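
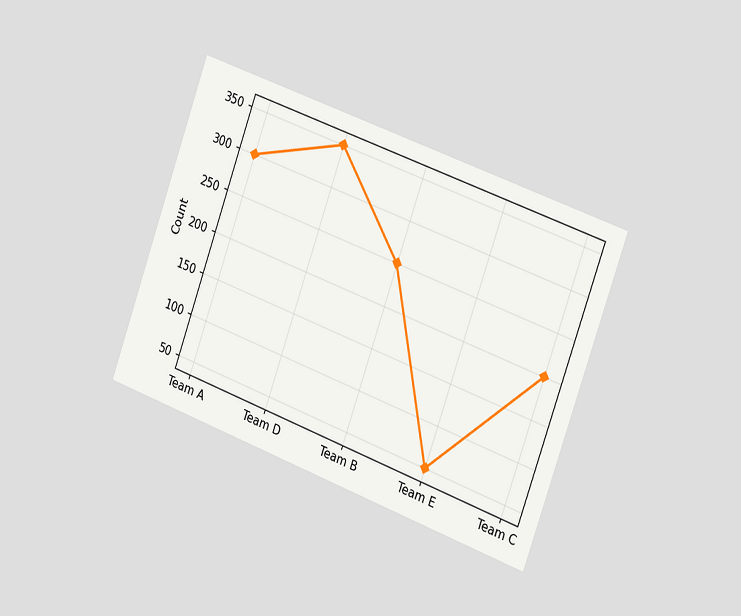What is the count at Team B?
The chart is tilted about 20° clockwise and viewed slightly from the right. At Team B, the line is at 250.

250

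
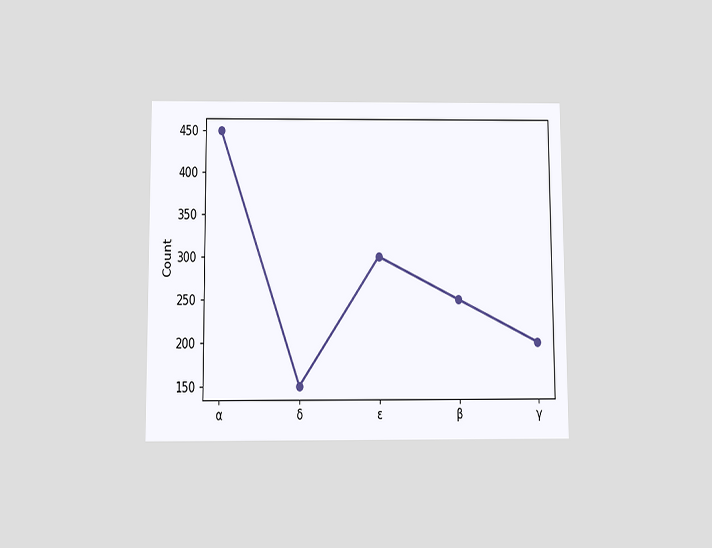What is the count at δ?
150

The chart is viewed slightly from below. At δ, the line is at 150.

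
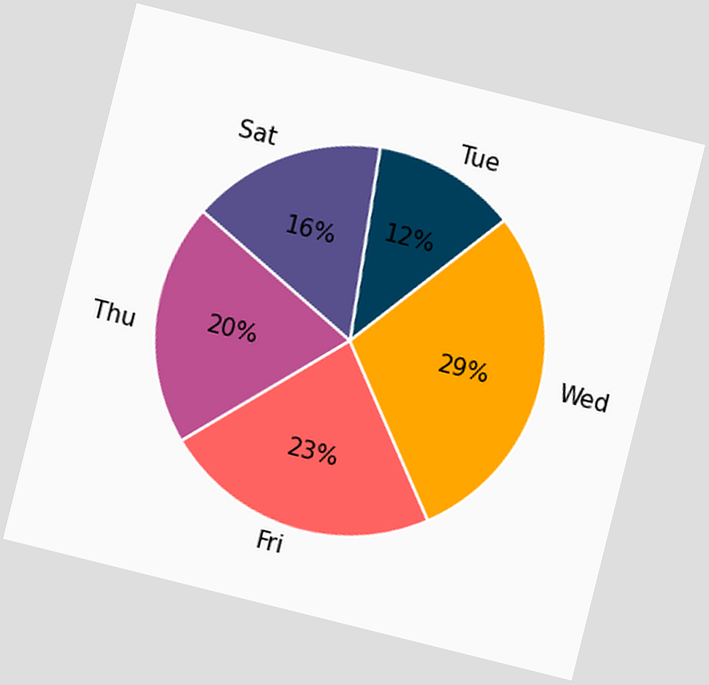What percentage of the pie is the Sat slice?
16%

The chart is tilted about 14° clockwise. The Sat slice takes up 16% of the pie.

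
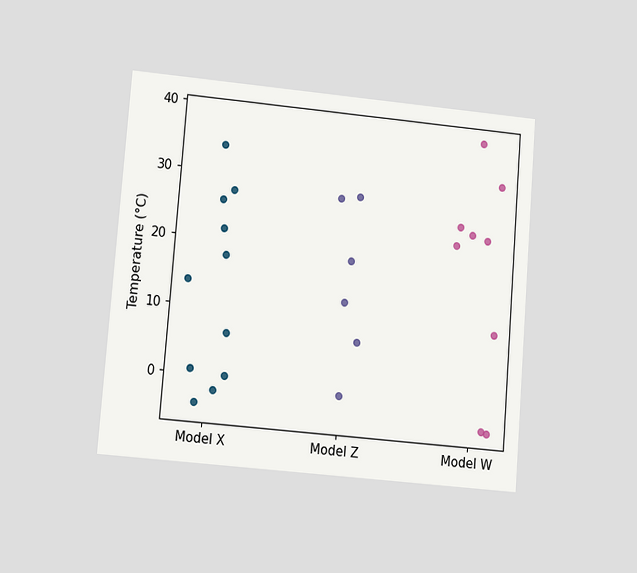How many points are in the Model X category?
The chart is tilted about 5° clockwise and viewed at a slight angle. Counting the markers in the Model X column gives 11.

11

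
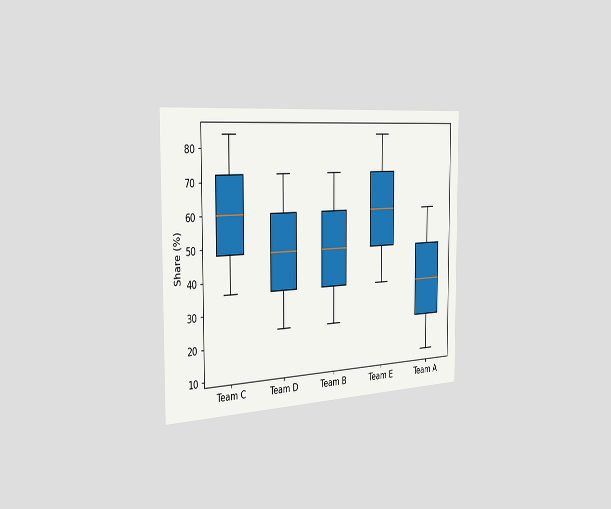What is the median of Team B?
48%

The chart is viewed slightly from the left. The median line in the Team B box sits at 48%.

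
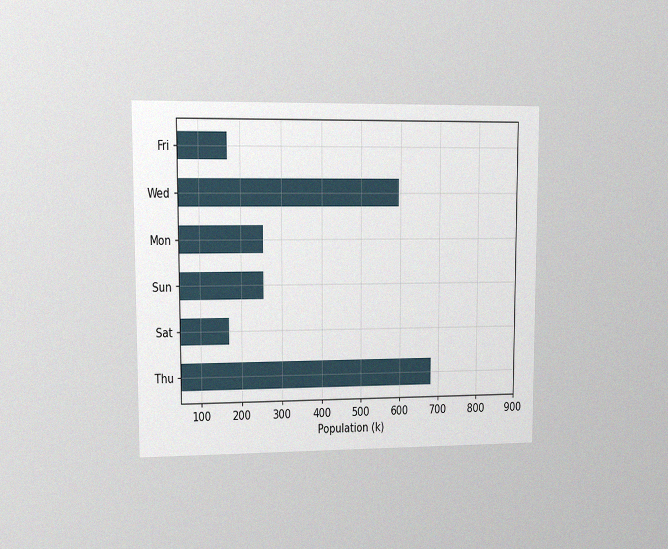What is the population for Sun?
255k

The chart is viewed at a slight angle, with some photo noise. Reading along the chart's x-axis, the Sun bar reaches 255k.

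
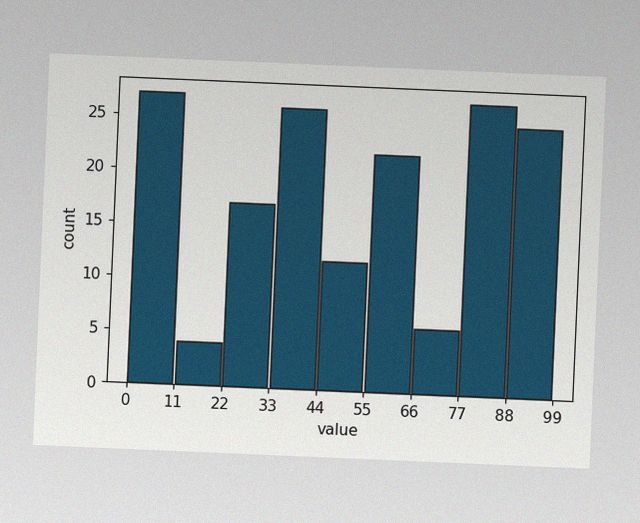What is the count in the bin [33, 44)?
26

The chart is tilted about 2° clockwise, with some photo noise. The [33, 44) bin has height 26.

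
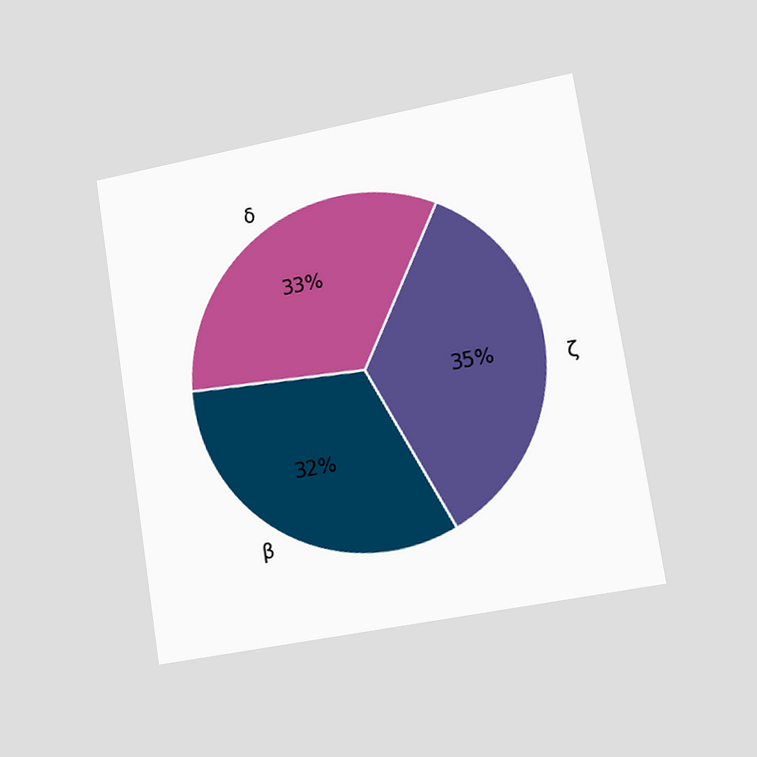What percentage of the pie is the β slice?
32%

The chart is tilted about 9° counter-clockwise and viewed slightly from the right. The β slice takes up 32% of the pie.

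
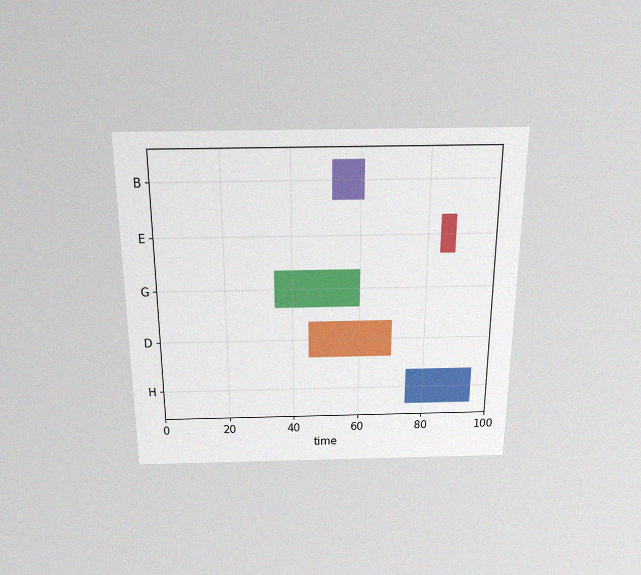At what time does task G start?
35

The chart is viewed slightly from above, with some photo noise. The G bar begins at t=35.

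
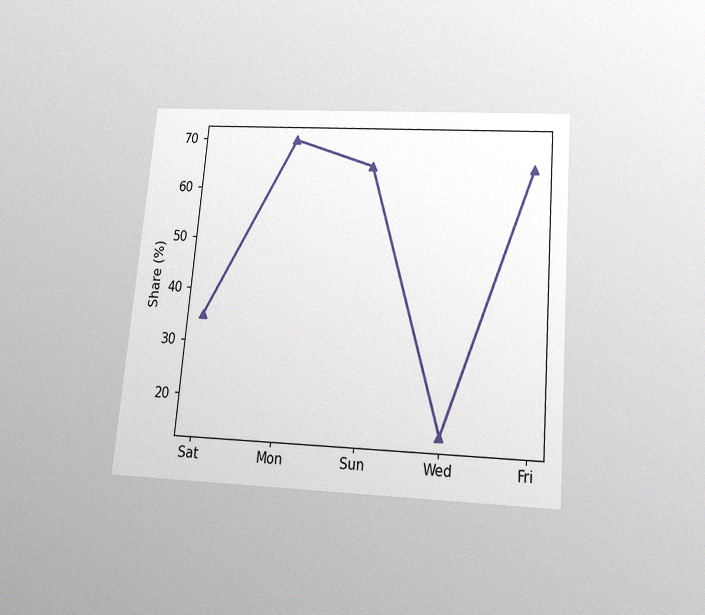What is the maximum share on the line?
70%

The chart is tilted about 5° clockwise and viewed slightly from below, with some photo noise. The highest point is at Mon, and reading across to the y-axis gives 70%.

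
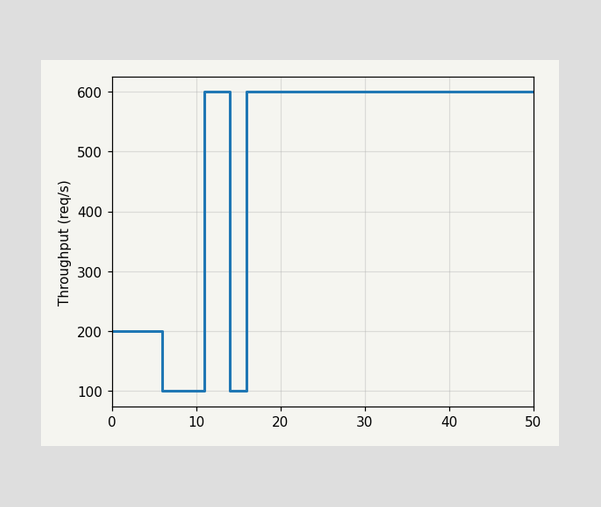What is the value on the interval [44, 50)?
On [44, 50) the step sits at 600req/s.

600req/s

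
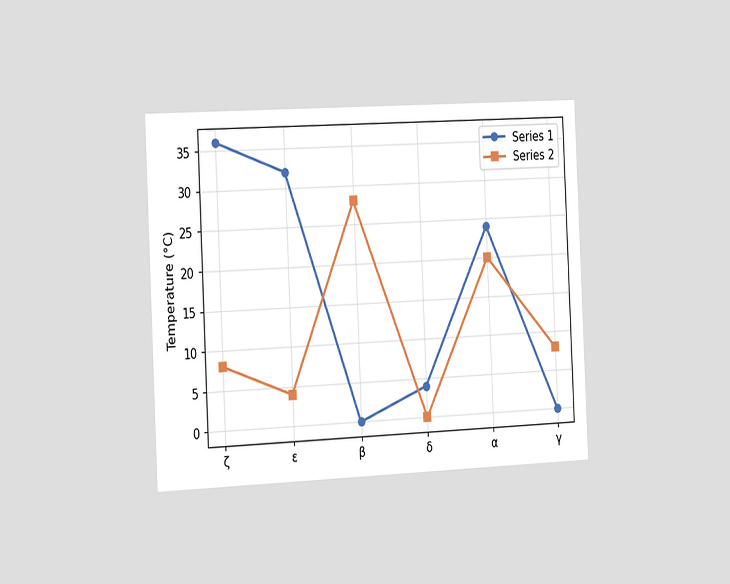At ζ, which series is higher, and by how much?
Series 1, by 28°C

The chart is tilted about 3° counter-clockwise and viewed slightly from the left. At ζ, Series 1 sits above the other line by 28°C.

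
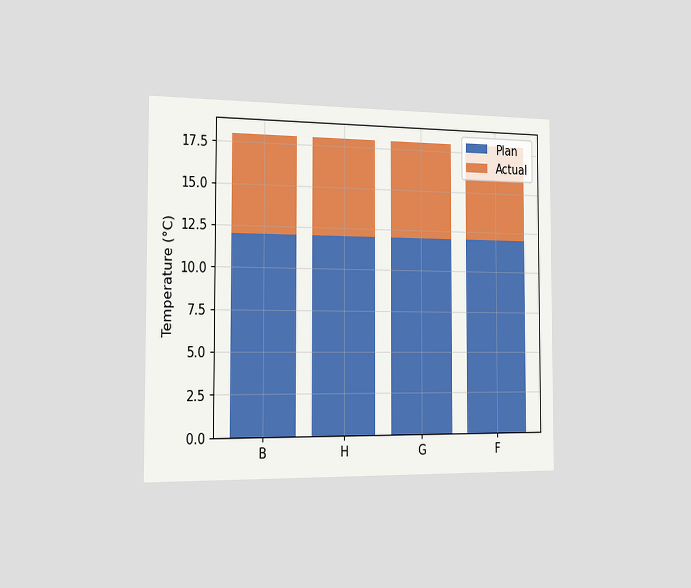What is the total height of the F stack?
18°C

The chart is viewed slightly from the left. The F stack's top reaches 18°C on the y-axis.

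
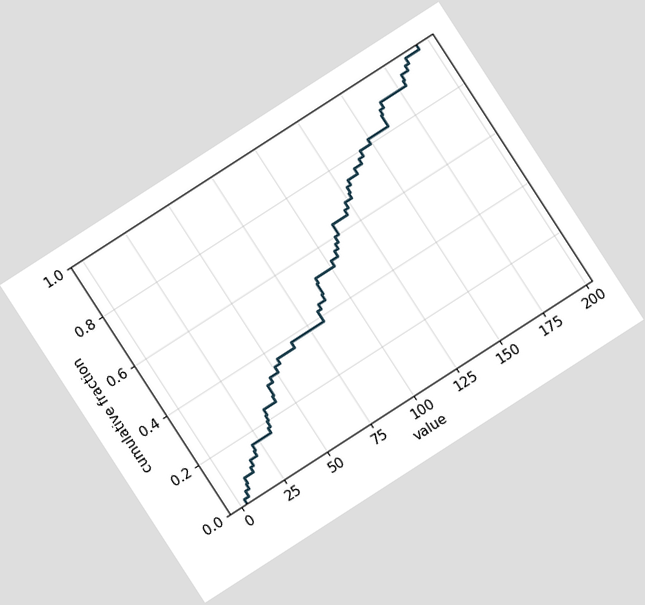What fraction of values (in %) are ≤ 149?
The chart is tilted about 33° counter-clockwise. At x=149 the ECDF step is at 82%.

82%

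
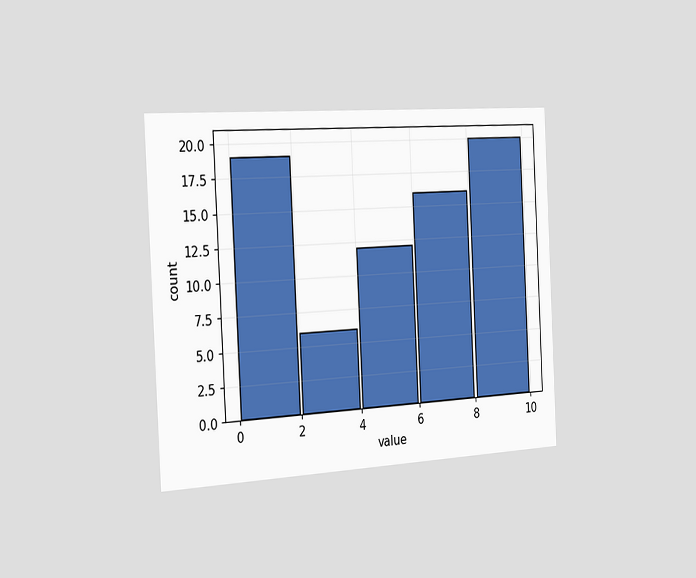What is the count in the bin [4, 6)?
The chart is tilted about 3° counter-clockwise and viewed slightly from the left. The [4, 6) bin has height 12.

12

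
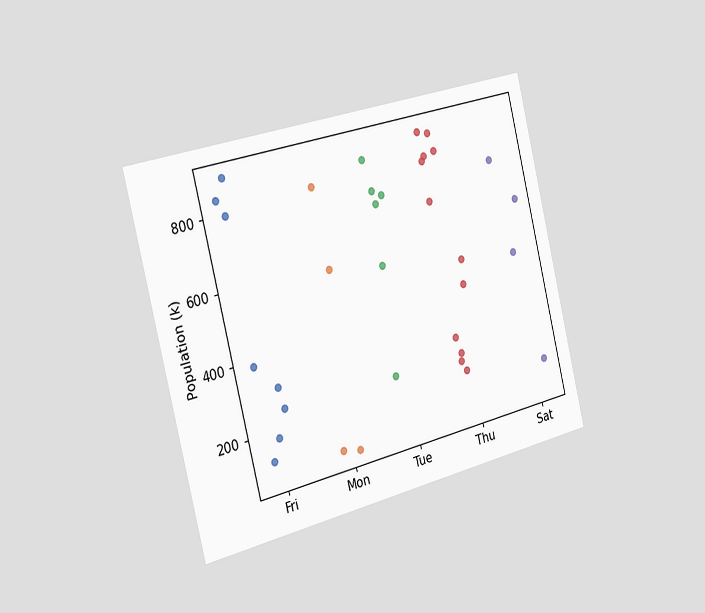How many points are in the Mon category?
4

The chart is tilted about 14° counter-clockwise and viewed slightly from the left. Counting the markers in the Mon column gives 4.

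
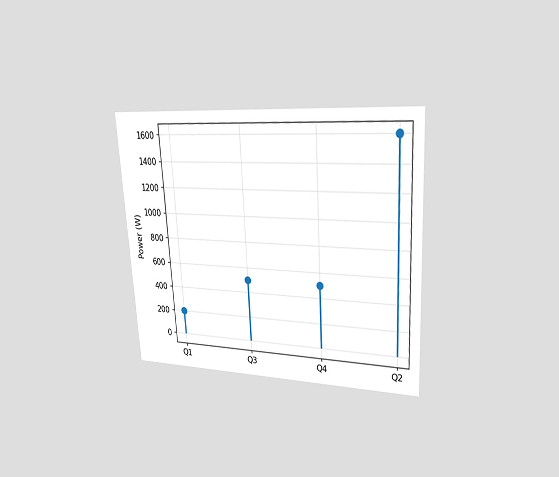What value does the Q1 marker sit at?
The chart is tilted about 3° counter-clockwise and viewed at a slight angle. The Q1 marker sits at 200W.

200W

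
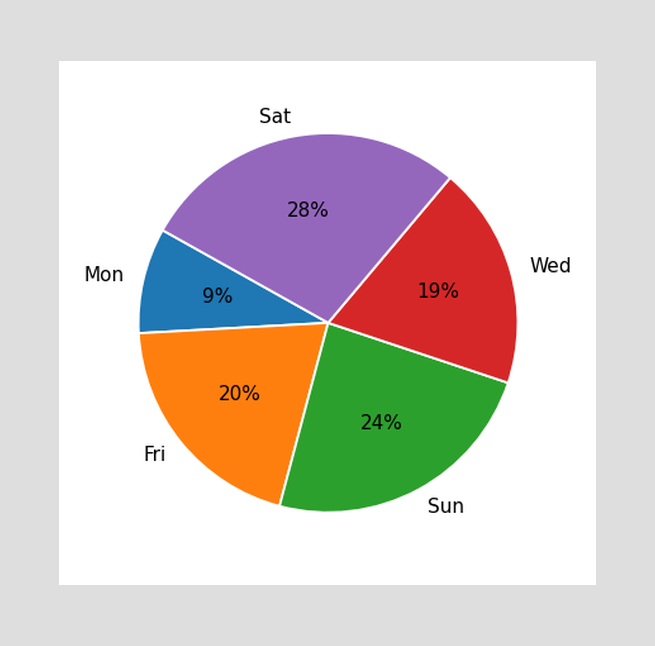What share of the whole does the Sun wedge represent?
The Sun slice takes up 24% of the pie.

24%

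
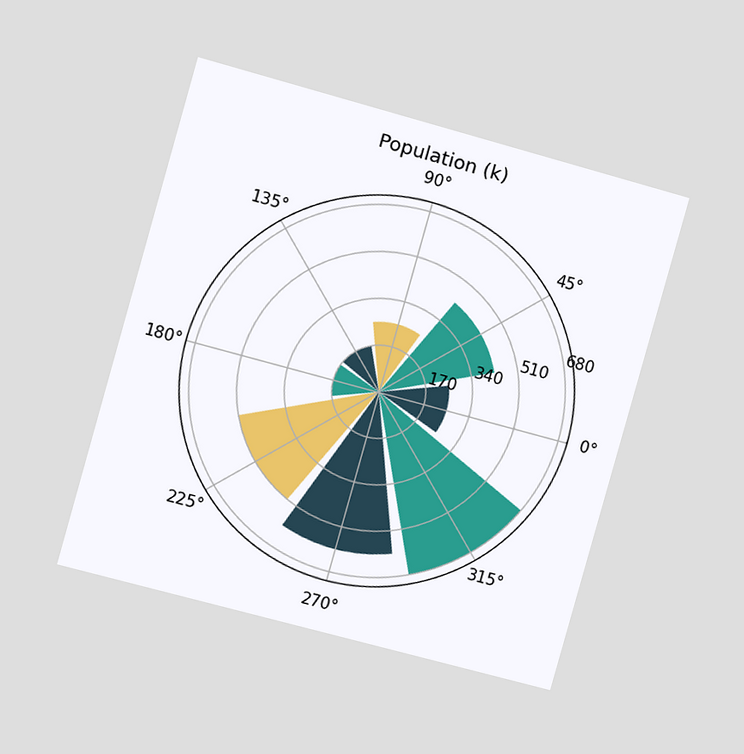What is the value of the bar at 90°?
255k

The chart is tilted about 16° clockwise and viewed slightly from the left. The bar at 90° reaches 255k on the radial axis.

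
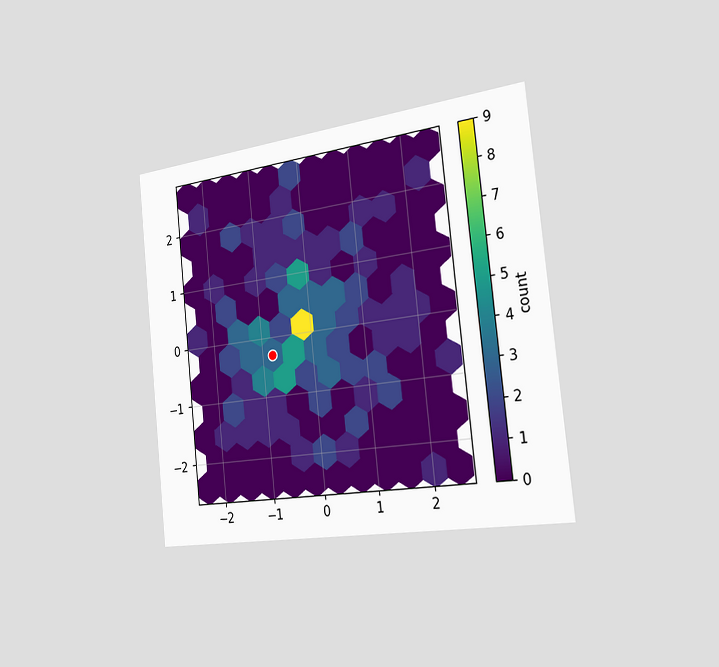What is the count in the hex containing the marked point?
The chart is tilted about 6° counter-clockwise and viewed slightly from the right. The marked hex reads 3 on the colorbar.

3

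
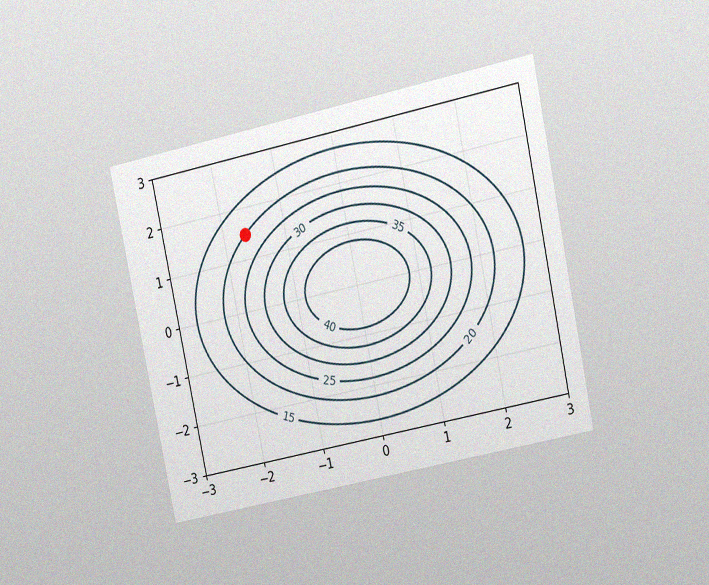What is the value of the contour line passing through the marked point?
The chart is tilted about 12° counter-clockwise and viewed at a slight angle, with some photo noise. The marked point sits on the contour labelled 20.

20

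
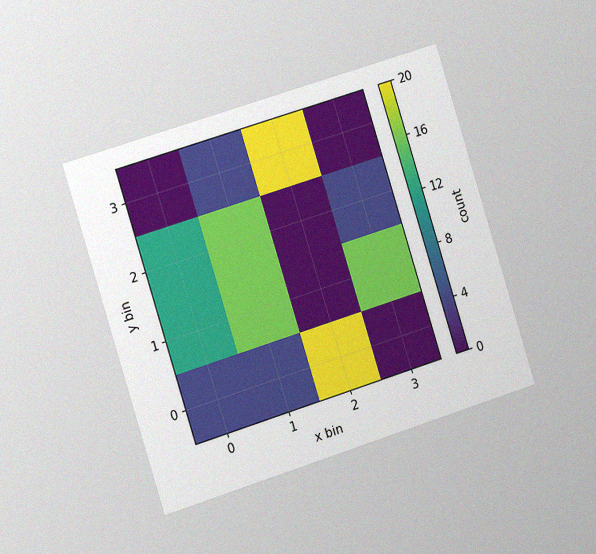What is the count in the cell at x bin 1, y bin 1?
The chart is tilted about 17° counter-clockwise and viewed slightly from the left, with some photo noise. Matching the cell (1, 1) against the colorbar gives 16.

16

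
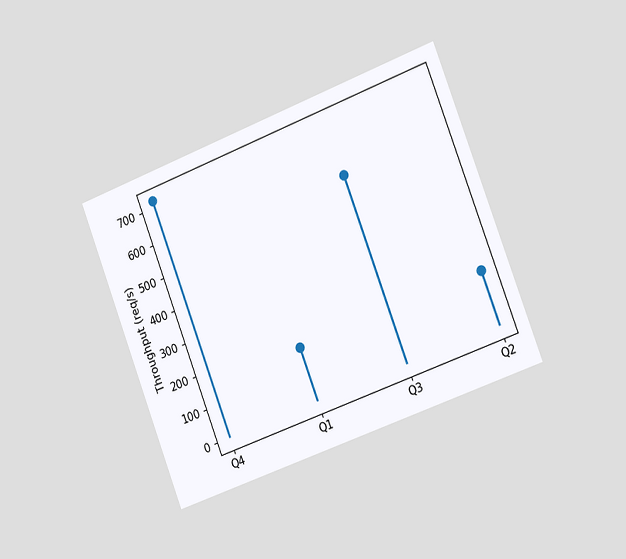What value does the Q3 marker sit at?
560req/s

The chart is tilted about 21° counter-clockwise and viewed slightly from the right. The Q3 marker sits at 560req/s.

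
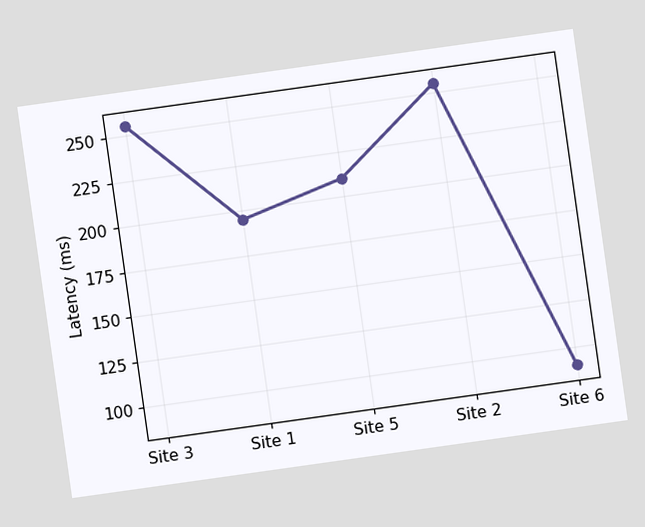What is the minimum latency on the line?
90ms

The chart is tilted about 8° counter-clockwise. The lowest point is at Site 6, and reading across to the y-axis gives 90ms.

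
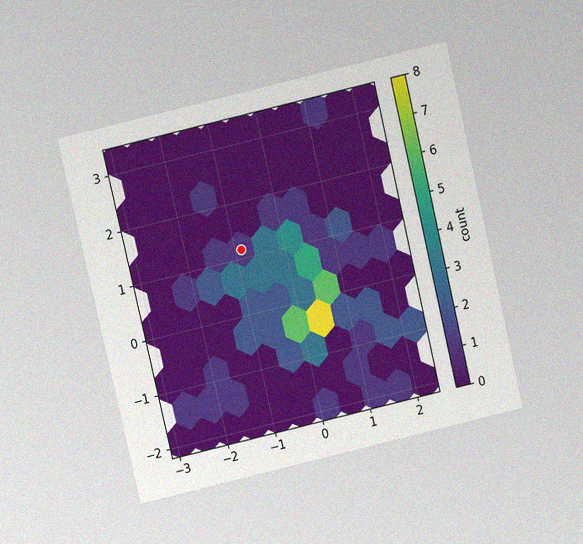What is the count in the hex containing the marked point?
The chart is tilted about 13° counter-clockwise and viewed slightly from above, with some photo noise. The marked hex reads 1 on the colorbar.

1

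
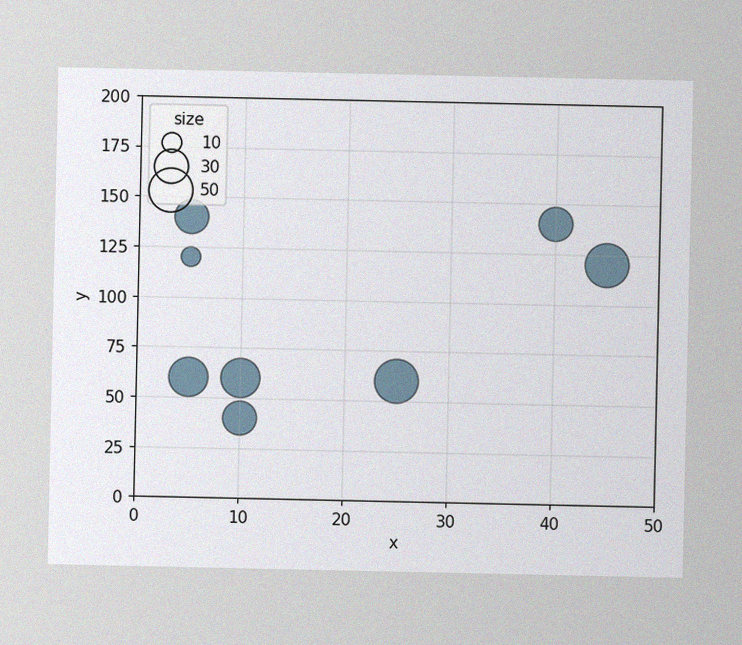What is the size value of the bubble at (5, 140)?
The image has some photo noise and uneven lighting. Matching the bubble at (5, 140) against the size legend gives 30.

30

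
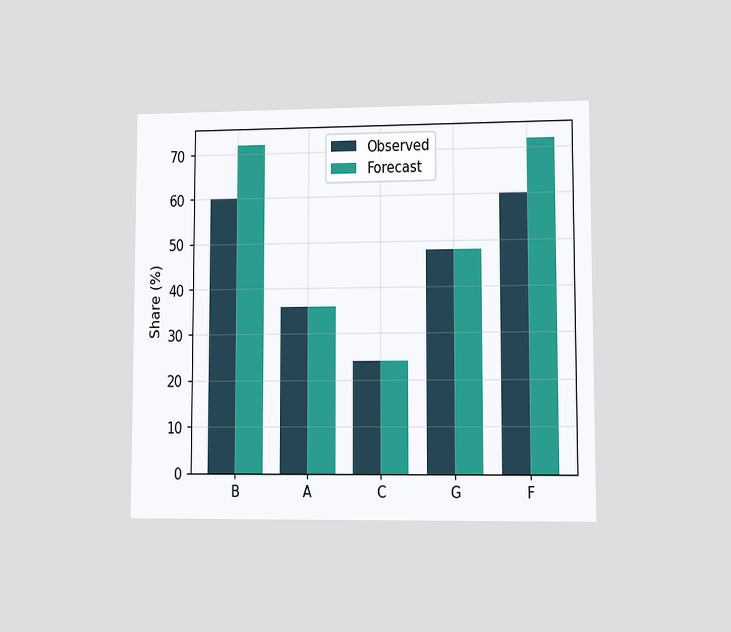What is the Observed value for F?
60%

The chart is viewed at a slight angle. The Observed bar at F reaches 60% on the y-axis.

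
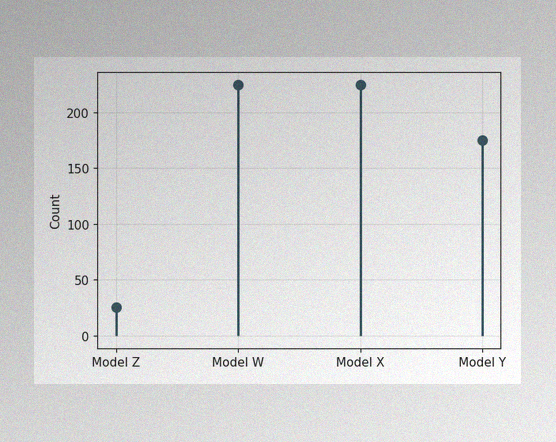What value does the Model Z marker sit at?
25

The image has some photo noise and uneven lighting. The Model Z marker sits at 25.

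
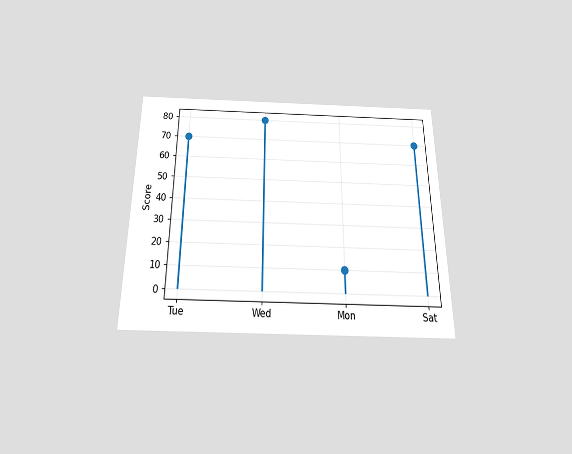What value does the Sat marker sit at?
70

The chart is viewed slightly from below. The Sat marker sits at 70.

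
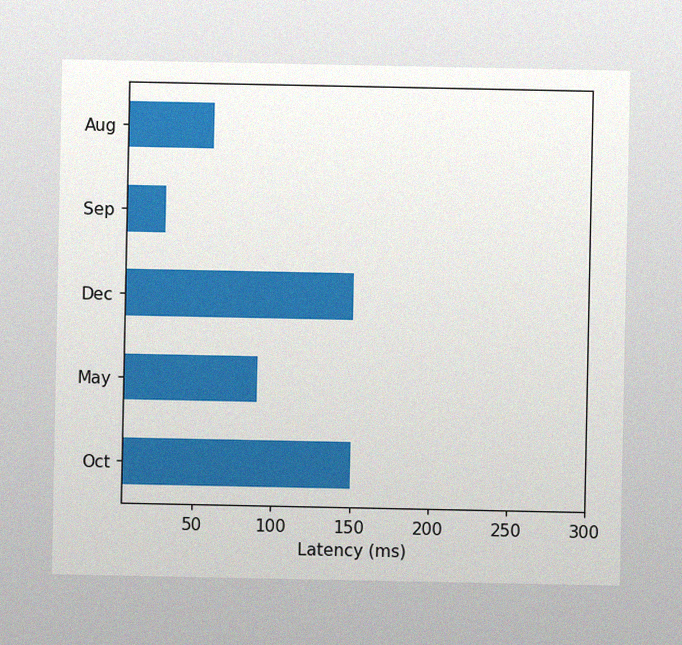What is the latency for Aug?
60ms

The image has some photo noise and uneven lighting. Reading along the chart's x-axis, the Aug bar reaches 60ms.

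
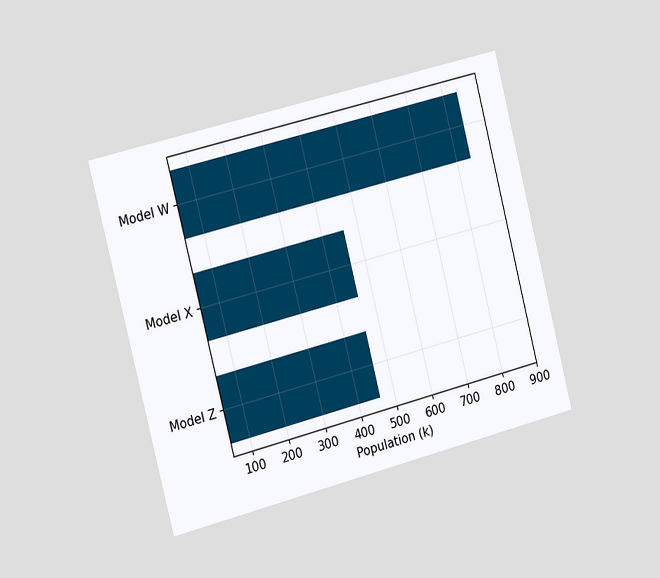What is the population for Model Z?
The chart is tilted about 14° counter-clockwise and viewed slightly from the left. Reading along the chart's x-axis, the Model Z bar reaches 462k.

462k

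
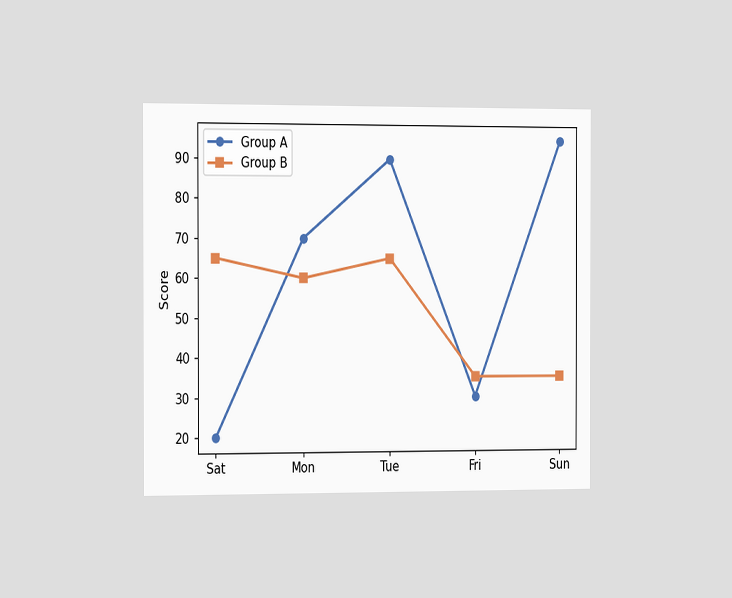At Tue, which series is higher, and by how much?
Group A, by 25

The chart is viewed slightly from the left. At Tue, Group A sits above the other line by 25.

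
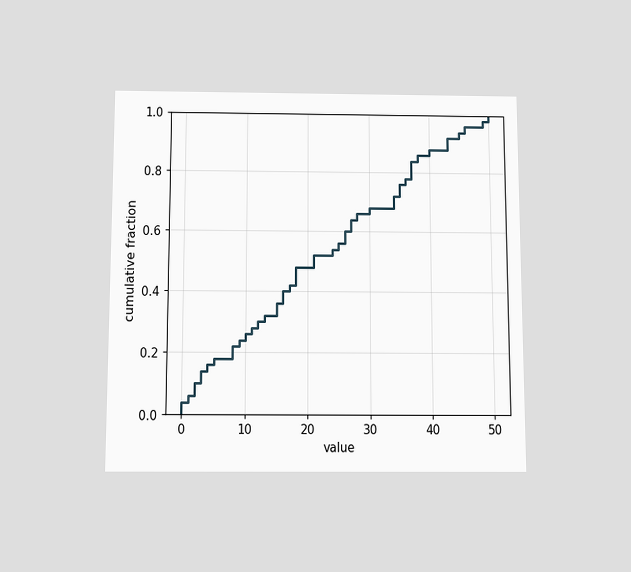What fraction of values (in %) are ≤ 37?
The chart is viewed slightly from below. At x=37 the ECDF step is at 84%.

84%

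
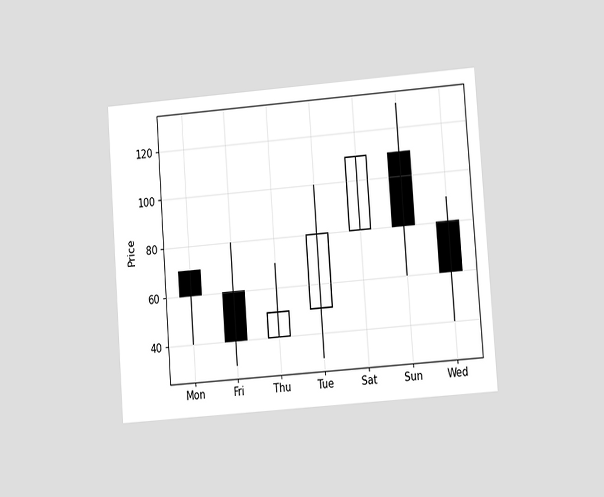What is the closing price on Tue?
80

The chart is tilted about 4° counter-clockwise and viewed at a slight angle. The Tue candle closes at 80.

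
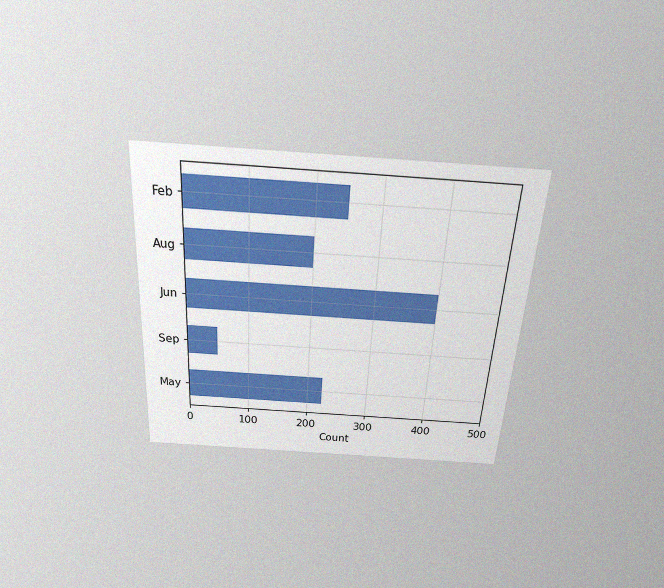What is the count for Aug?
The chart is tilted about 3° clockwise and viewed slightly from above, with some photo noise. Reading along the chart's x-axis, the Aug bar reaches 200.

200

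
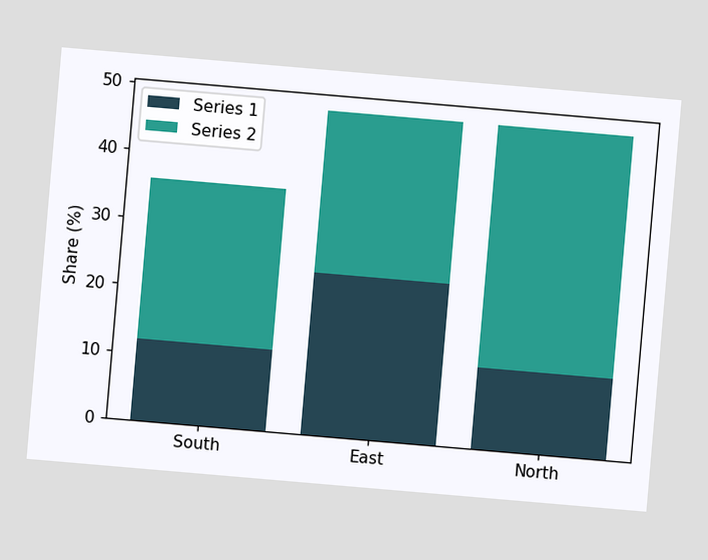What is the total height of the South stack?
36%

The chart is tilted about 5° clockwise. The South stack's top reaches 36% on the y-axis.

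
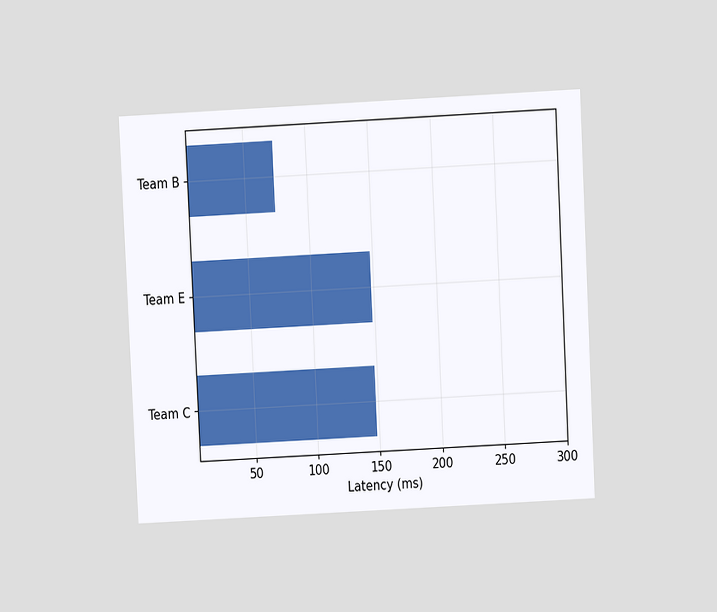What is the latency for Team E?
The chart is tilted about 3° counter-clockwise and viewed at a slight angle. Reading along the chart's x-axis, the Team E bar reaches 148ms.

148ms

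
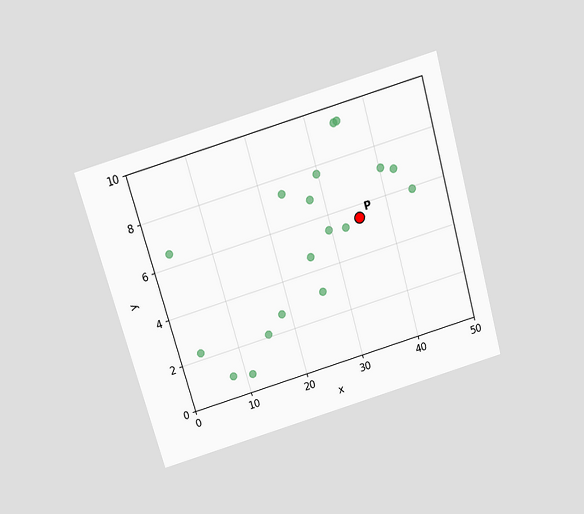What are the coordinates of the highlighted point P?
The chart is tilted about 16° counter-clockwise and viewed slightly from above. Following the gridlines from P to each axis, P sits at (35, 5.5).

(35, 5.5)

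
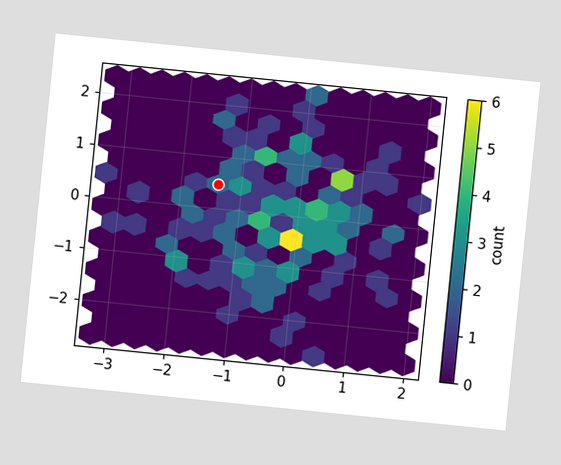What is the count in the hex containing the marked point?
2

The chart is tilted about 6° clockwise. The marked hex reads 2 on the colorbar.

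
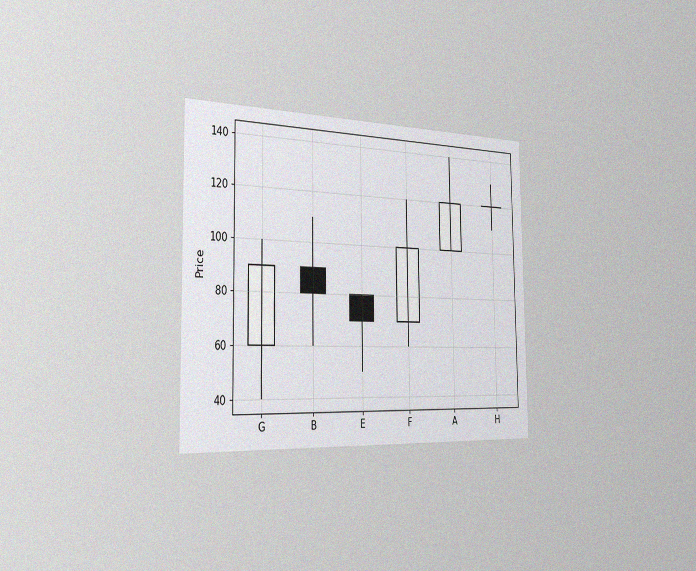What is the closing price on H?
120

The chart is viewed slightly from the left, with some photo noise. The H candle closes at 120.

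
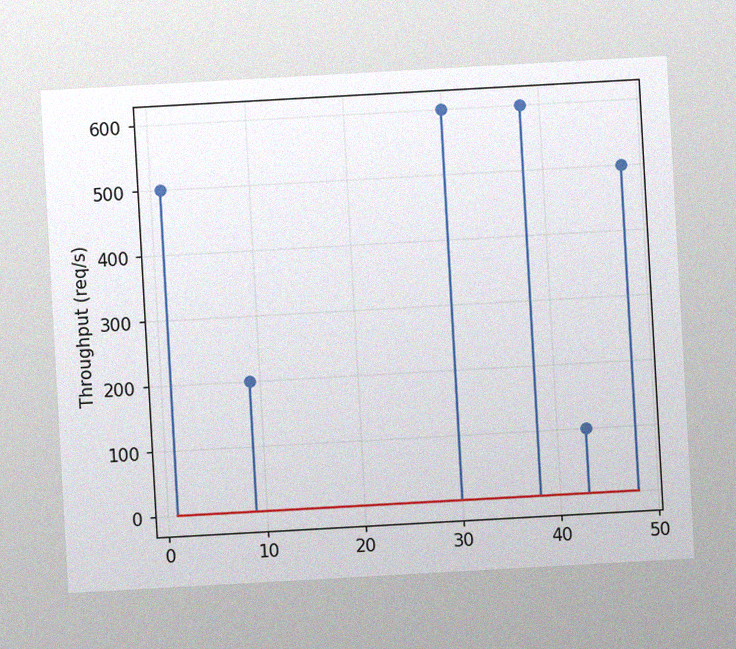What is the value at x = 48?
The chart is tilted about 3° counter-clockwise, with some photo noise. The stem at x=48 reaches 500req/s.

500req/s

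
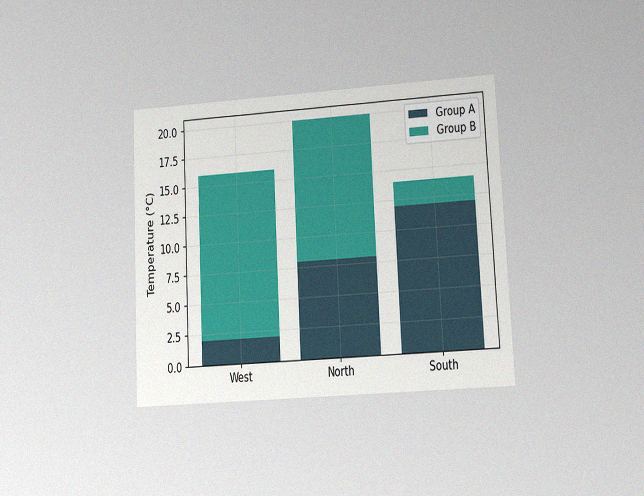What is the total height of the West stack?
16°C

The chart is tilted about 3° counter-clockwise and viewed at a slight angle, with some photo noise. The West stack's top reaches 16°C on the y-axis.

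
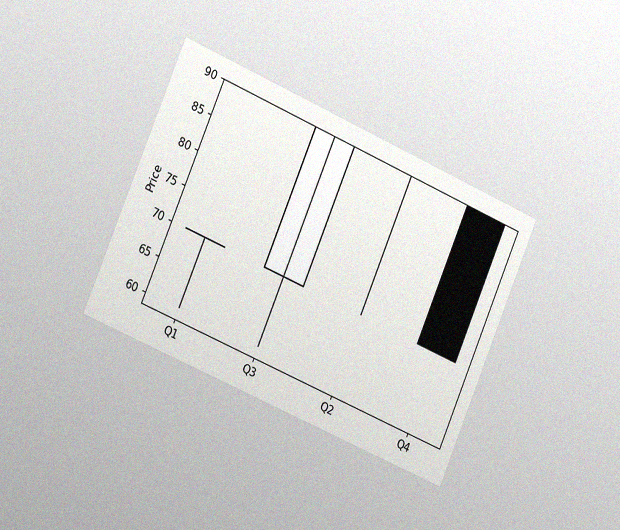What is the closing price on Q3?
90

The chart is tilted about 23° clockwise and viewed slightly from the left, with some photo noise. The Q3 candle closes at 90.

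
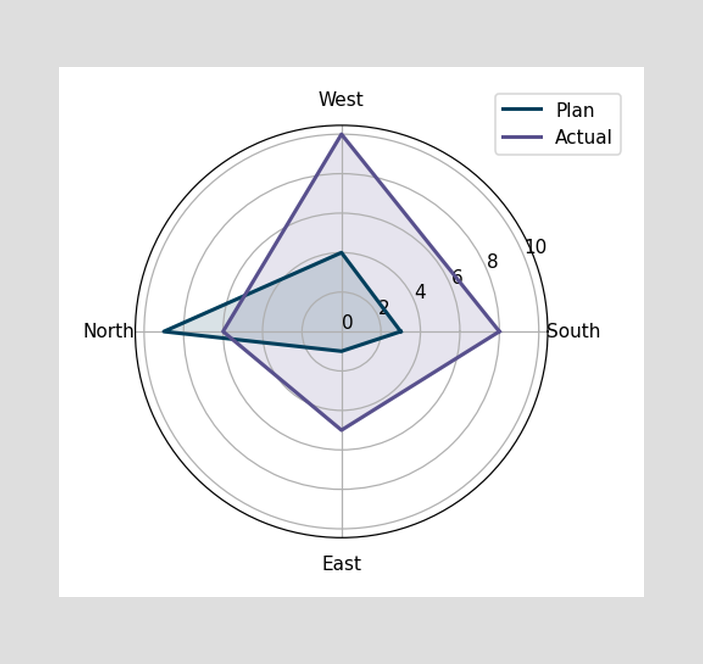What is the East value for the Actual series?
5

On the East axis, Actual reaches 5.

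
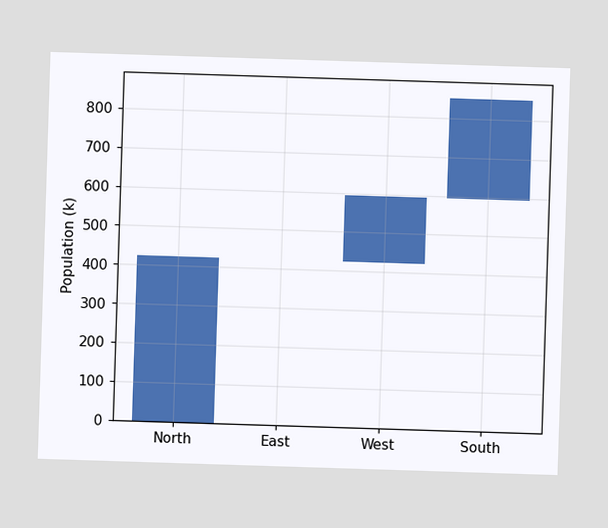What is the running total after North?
After North the running total reaches 425k.

425k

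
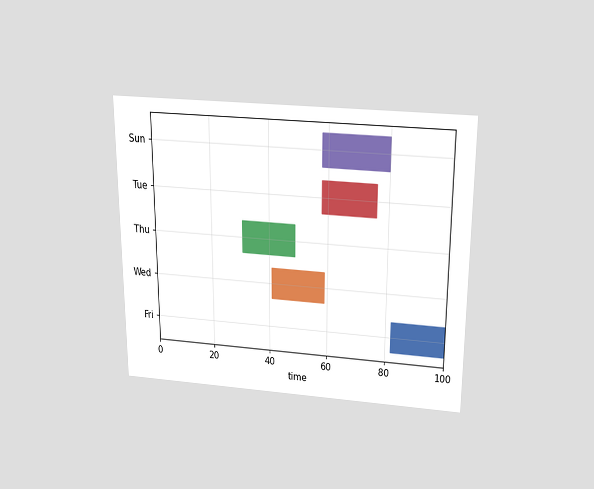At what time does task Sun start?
58

The chart is viewed slightly from above. The Sun bar begins at t=58.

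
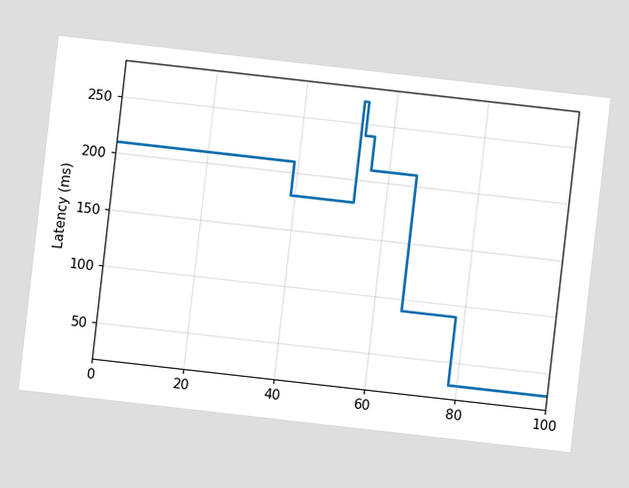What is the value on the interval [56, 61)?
210ms

The chart is tilted about 6° clockwise. On [56, 61) the step sits at 210ms.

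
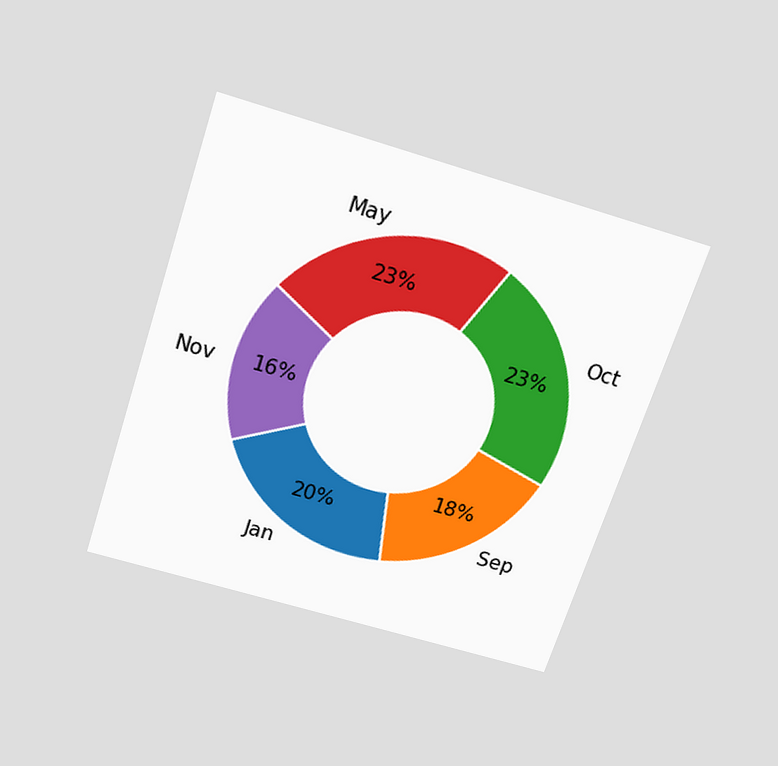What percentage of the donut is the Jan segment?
The chart is tilted about 18° clockwise and viewed slightly from above. The Jan segment takes up 20% of the ring.

20%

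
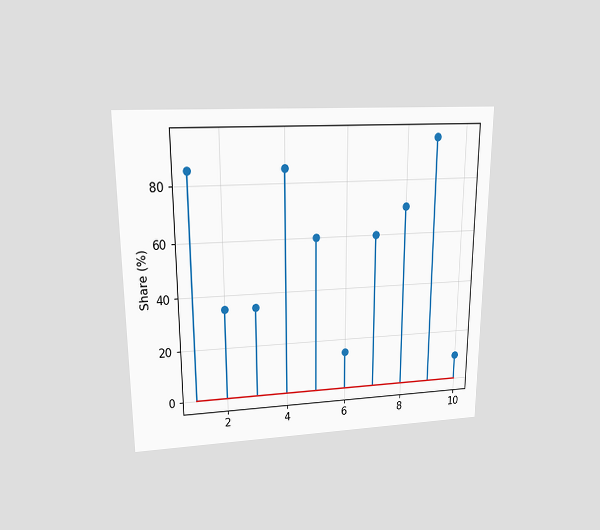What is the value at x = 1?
The chart is viewed at a slight angle. The stem at x=1 reaches 85%.

85%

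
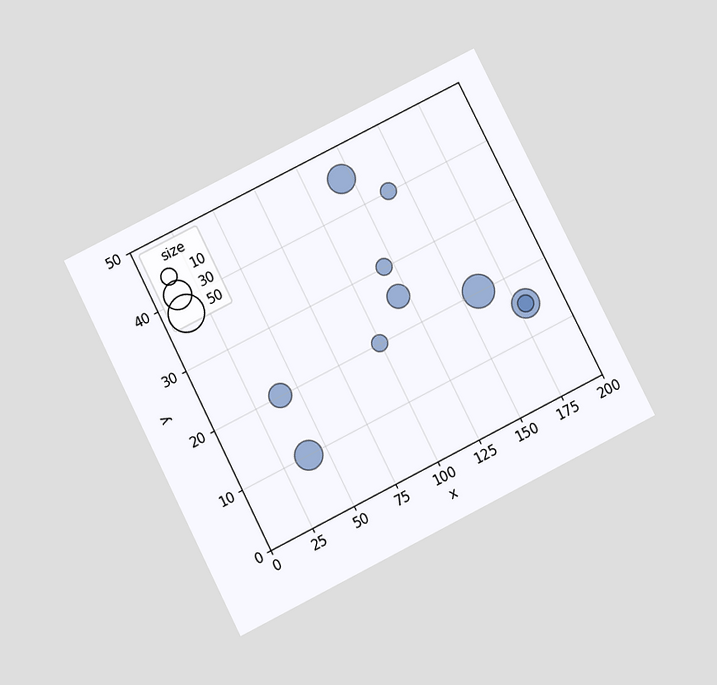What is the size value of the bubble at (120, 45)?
30

The chart is tilted about 27° counter-clockwise and viewed slightly from below. Matching the bubble at (120, 45) against the size legend gives 30.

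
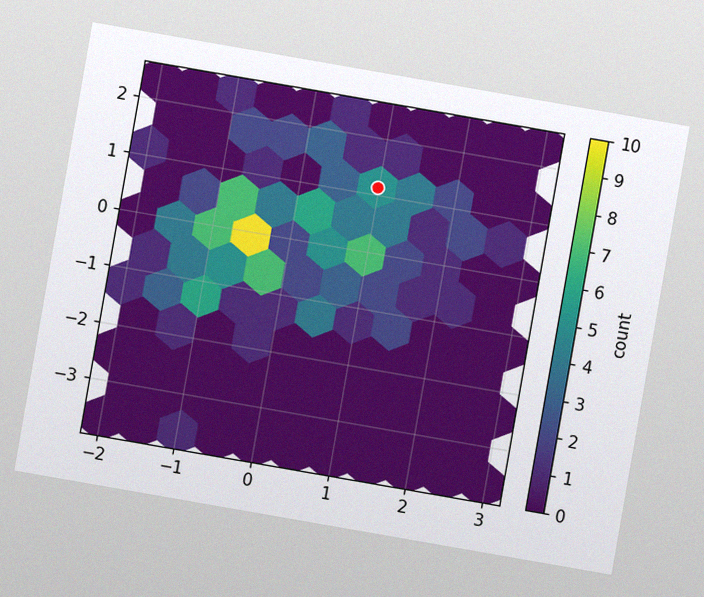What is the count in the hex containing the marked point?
The chart is tilted about 10° clockwise, with some photo noise. The marked hex reads 5 on the colorbar.

5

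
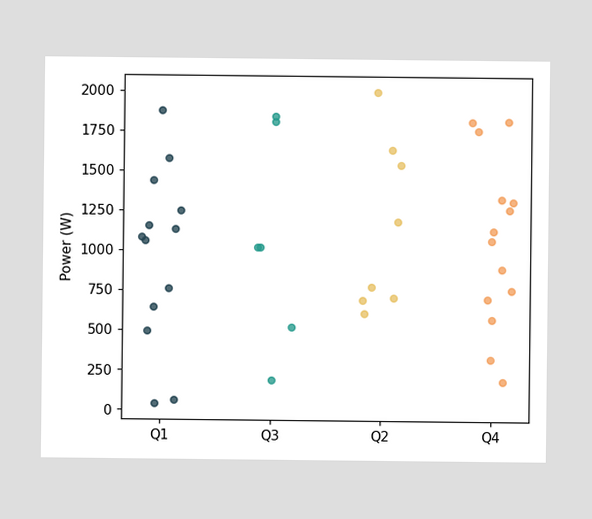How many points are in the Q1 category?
13

Counting the markers in the Q1 column gives 13.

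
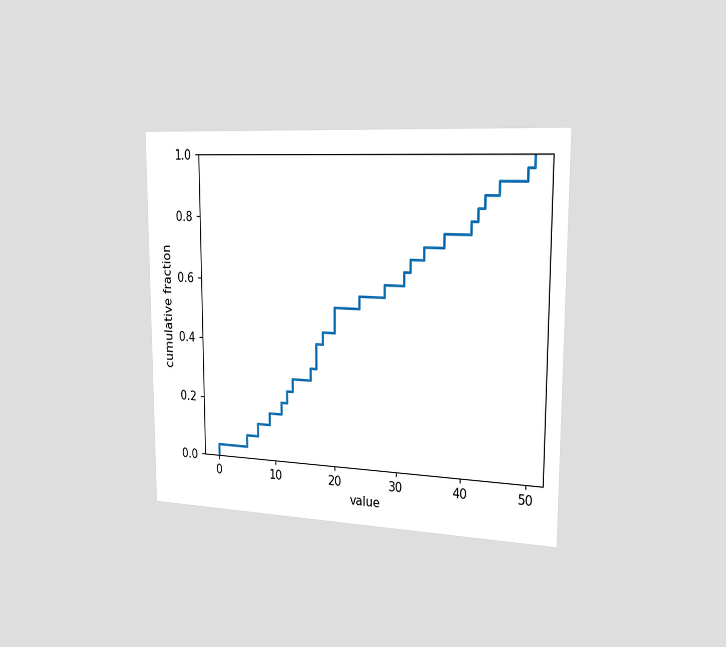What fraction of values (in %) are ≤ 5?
8%

The chart is viewed slightly from the right. At x=5 the ECDF step is at 8%.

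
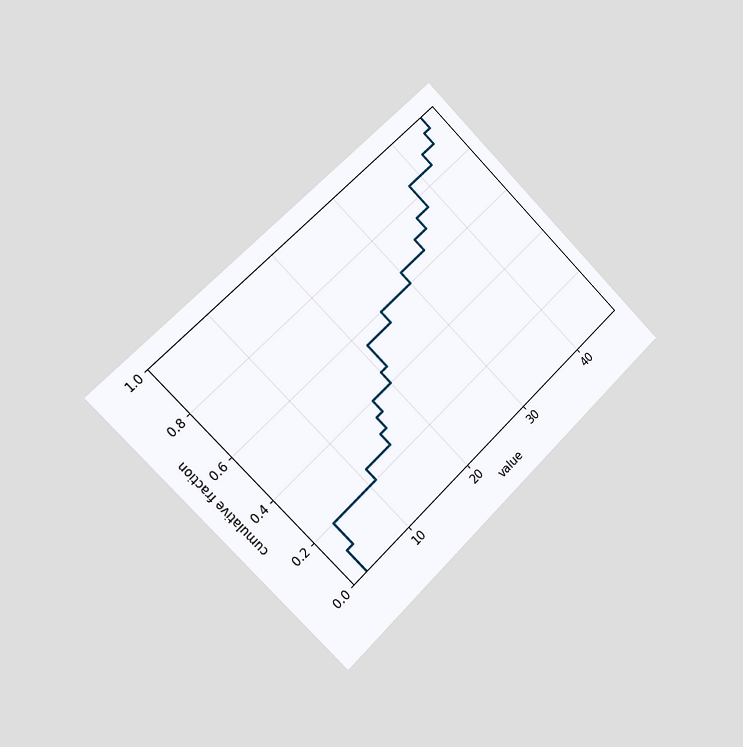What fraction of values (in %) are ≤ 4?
The chart is tilted about 45° counter-clockwise and viewed slightly from the left. At x=4 the ECDF step is at 20%.

20%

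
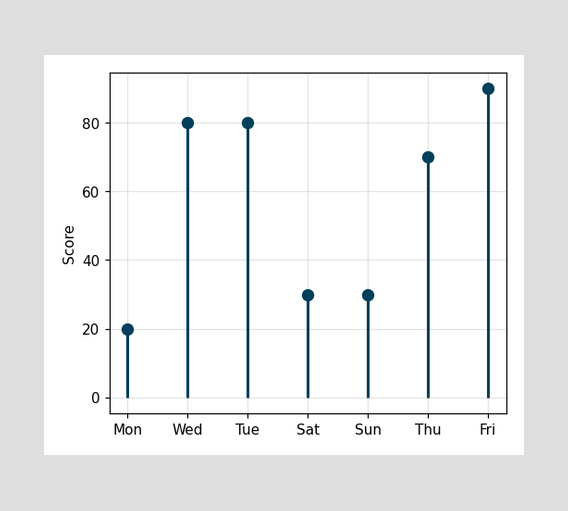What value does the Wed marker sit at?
The Wed marker sits at 80.

80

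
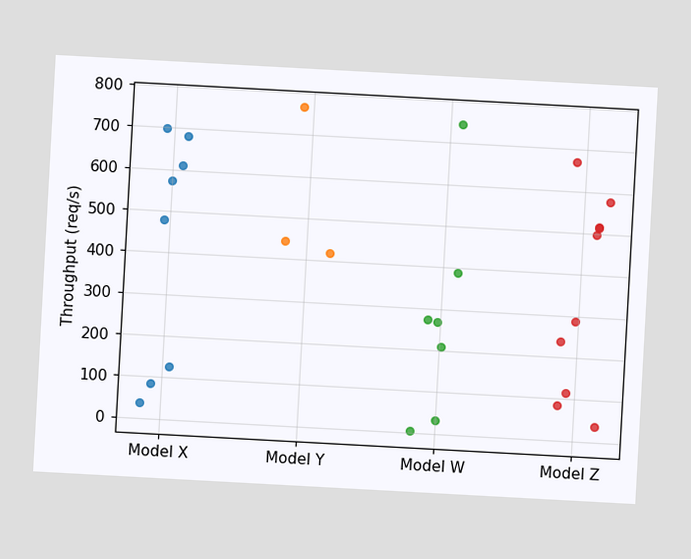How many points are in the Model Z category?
The chart is tilted about 3° clockwise. Counting the markers in the Model Z column gives 10.

10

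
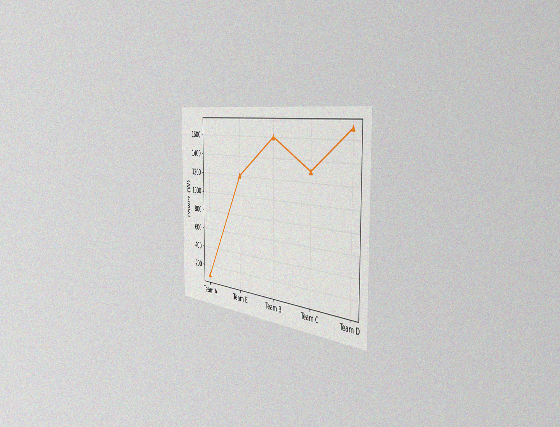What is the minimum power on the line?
The chart is viewed slightly from the right, with some photo noise. The lowest point is at Team A, and reading across to the y-axis gives 100W.

100W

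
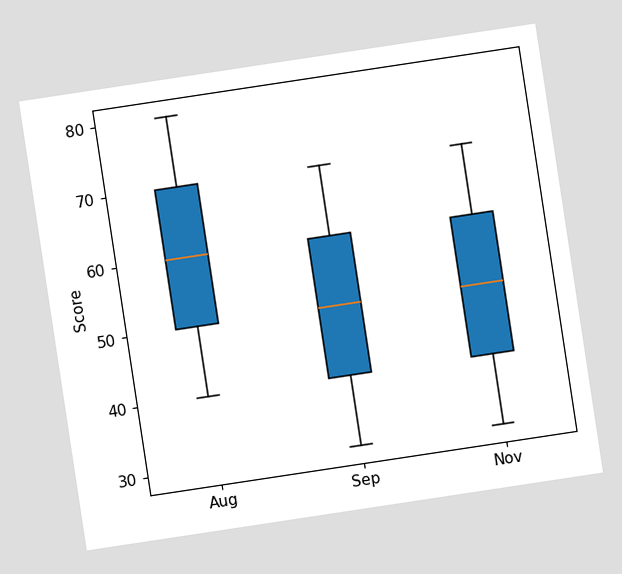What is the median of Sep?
The chart is tilted about 9° counter-clockwise. The median line in the Sep box sits at 50.

50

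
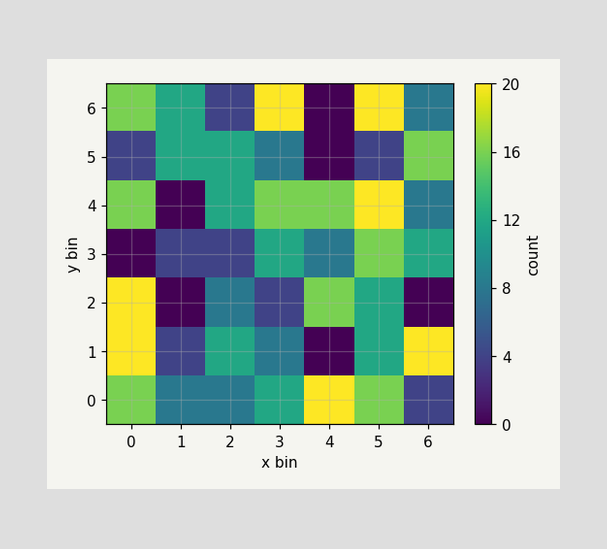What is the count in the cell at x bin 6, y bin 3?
Matching the cell (6, 3) against the colorbar gives 12.

12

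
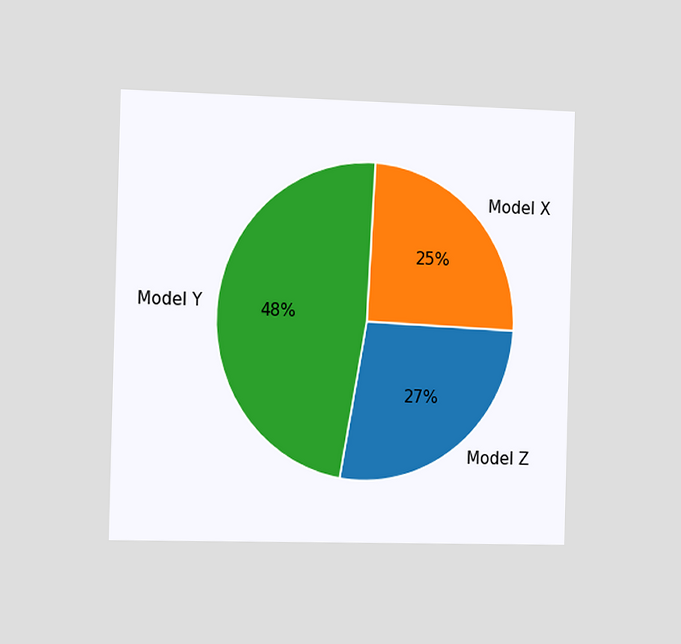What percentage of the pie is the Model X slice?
25%

The chart is viewed slightly from the left. The Model X slice takes up 25% of the pie.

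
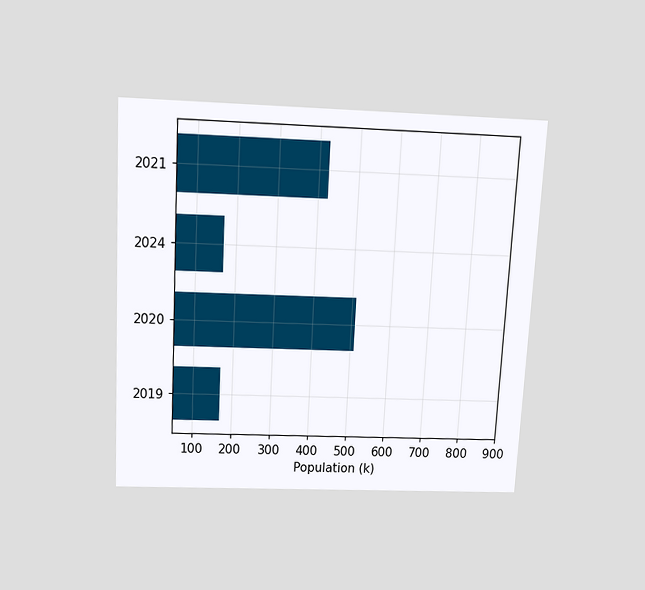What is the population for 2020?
510k

The chart is tilted about 3° clockwise and viewed slightly from above. Reading along the chart's x-axis, the 2020 bar reaches 510k.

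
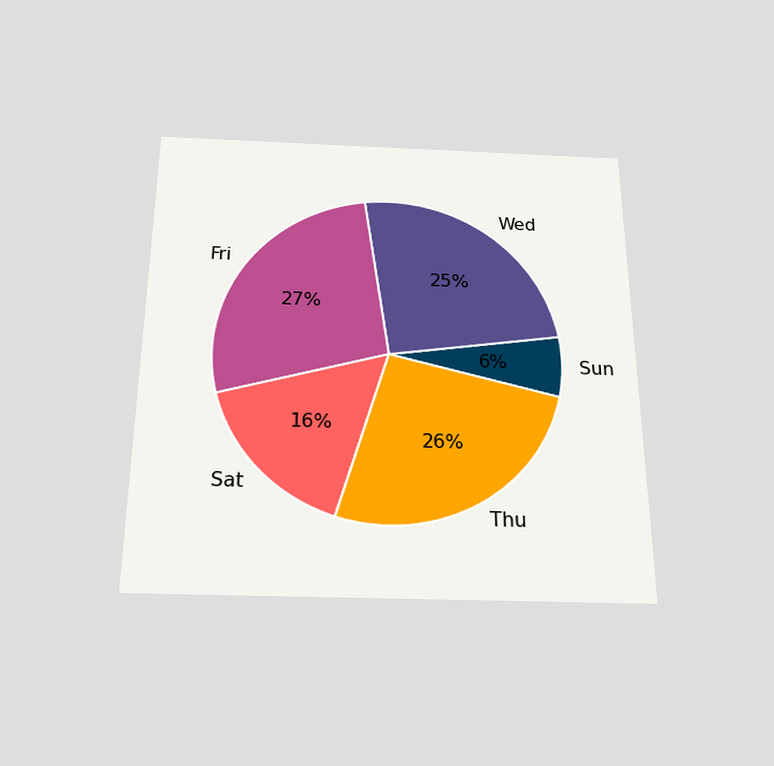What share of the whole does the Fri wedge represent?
27%

The chart is viewed slightly from below. The Fri slice takes up 27% of the pie.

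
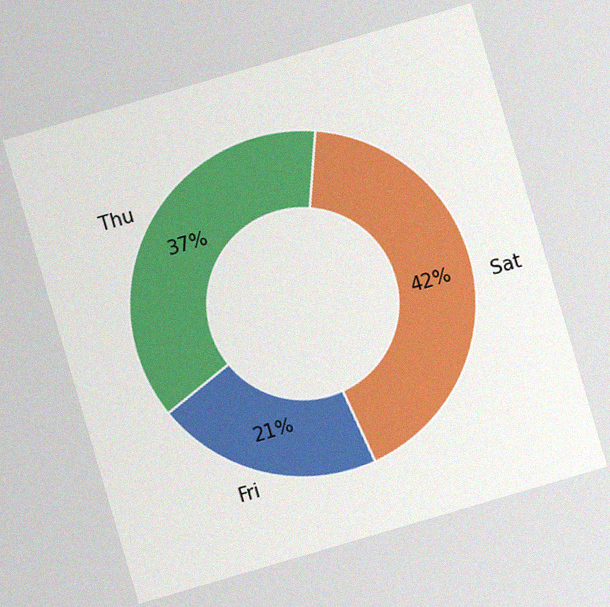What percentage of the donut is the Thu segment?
The chart is tilted about 16° counter-clockwise, with some photo noise. The Thu segment takes up 37% of the ring.

37%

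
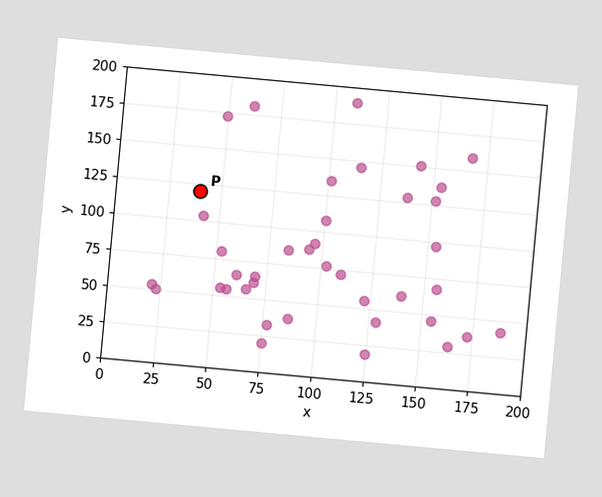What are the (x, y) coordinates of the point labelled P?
(40, 120)

The chart is tilted about 5° clockwise. Following the gridlines from P to each axis, P sits at (40, 120).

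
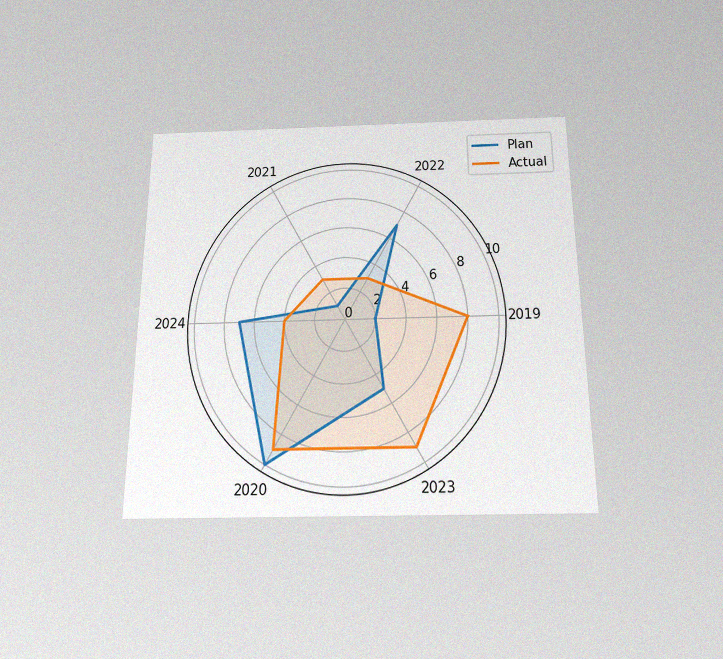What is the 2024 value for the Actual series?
4

The chart is viewed slightly from below, with some photo noise. On the 2024 axis, Actual reaches 4.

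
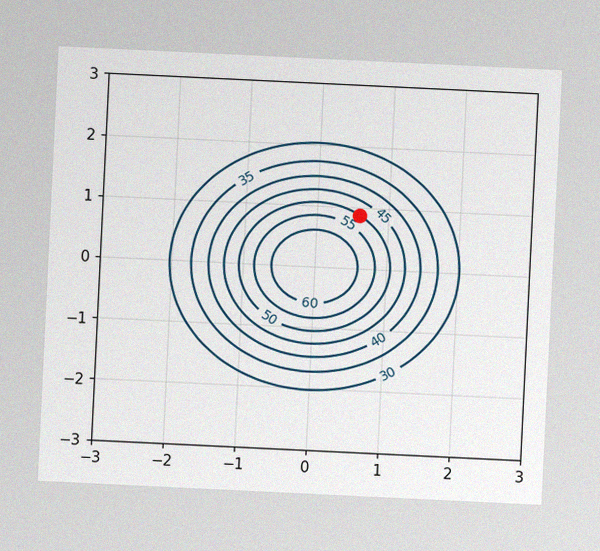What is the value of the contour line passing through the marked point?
50

The chart is tilted about 3° clockwise, with some photo noise. The marked point sits on the contour labelled 50.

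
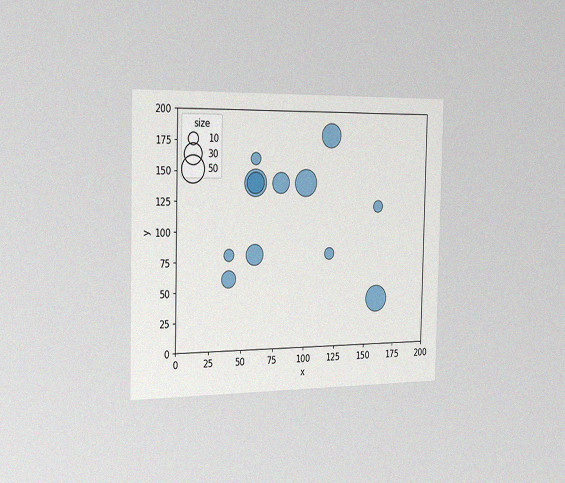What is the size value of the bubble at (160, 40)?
50

The chart is viewed slightly from the left, with some photo noise. Matching the bubble at (160, 40) against the size legend gives 50.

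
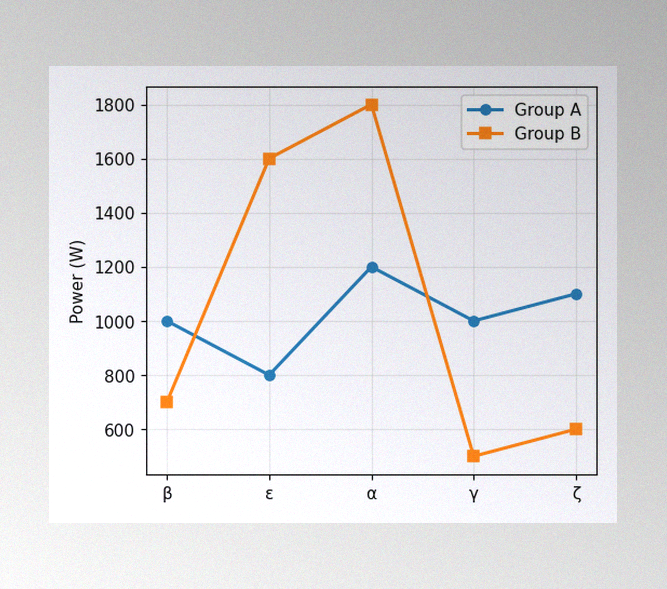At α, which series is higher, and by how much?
The image has some photo noise and uneven lighting. At α, Group B sits above the other line by 600W.

Group B, by 600W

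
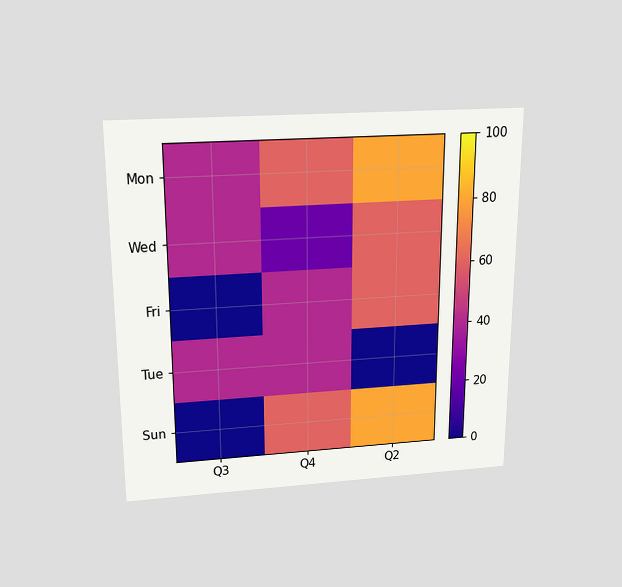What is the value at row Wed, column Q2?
60

The chart is viewed slightly from above. Matching cell (Wed, Q2) against the colorbar gives 60.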